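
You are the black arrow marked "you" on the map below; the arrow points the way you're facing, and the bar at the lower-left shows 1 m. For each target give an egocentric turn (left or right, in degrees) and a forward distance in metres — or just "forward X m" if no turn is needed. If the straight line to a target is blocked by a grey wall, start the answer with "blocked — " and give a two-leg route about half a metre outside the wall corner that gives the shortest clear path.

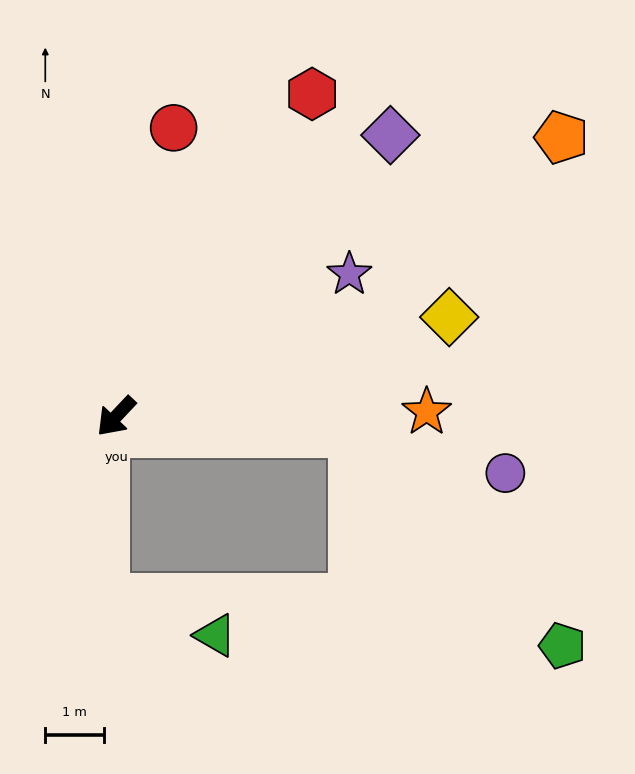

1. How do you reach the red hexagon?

turn right 168°, forward 6.5 m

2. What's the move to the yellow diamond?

turn left 150°, forward 6.0 m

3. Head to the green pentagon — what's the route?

blocked — turn left 129°, forward 4.1 m, then turn right 41°, forward 5.1 m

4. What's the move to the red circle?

turn right 148°, forward 5.0 m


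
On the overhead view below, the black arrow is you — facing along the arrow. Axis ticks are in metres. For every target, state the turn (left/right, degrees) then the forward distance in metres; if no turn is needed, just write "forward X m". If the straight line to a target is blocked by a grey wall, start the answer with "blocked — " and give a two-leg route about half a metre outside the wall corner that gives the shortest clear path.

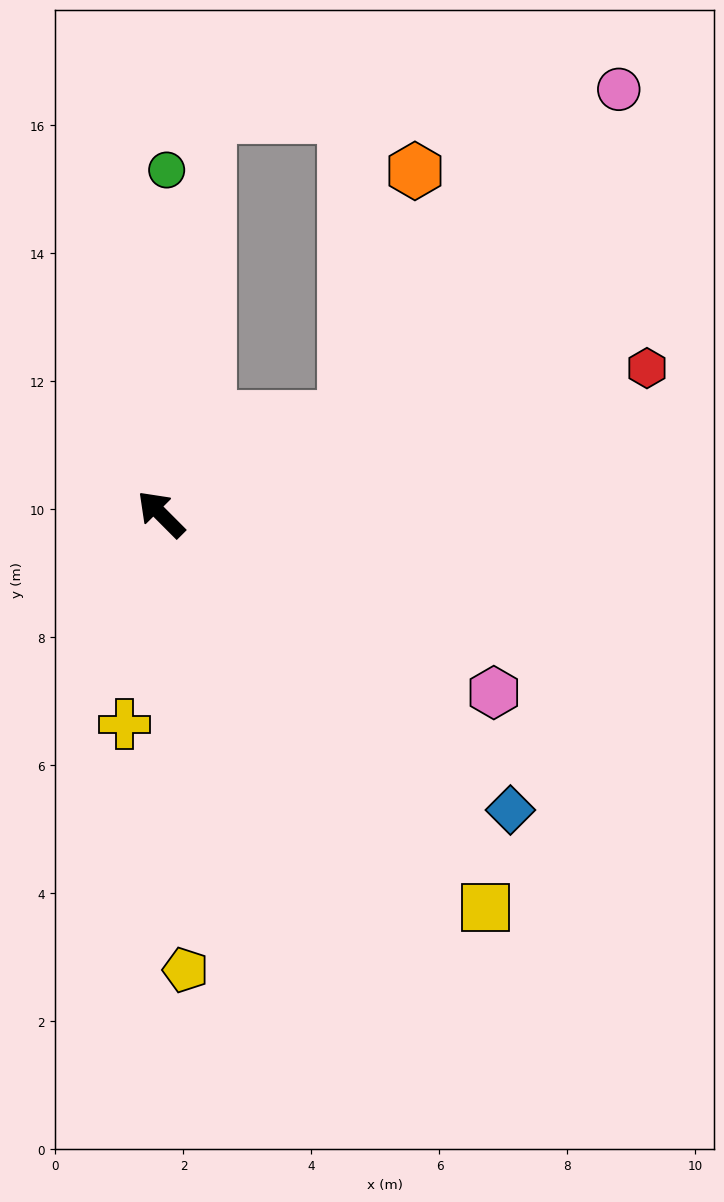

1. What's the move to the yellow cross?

turn left 125°, forward 3.3 m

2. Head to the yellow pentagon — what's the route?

turn left 138°, forward 7.1 m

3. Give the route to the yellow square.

turn left 175°, forward 8.0 m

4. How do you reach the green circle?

turn right 46°, forward 5.4 m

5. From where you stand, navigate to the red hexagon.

turn right 118°, forward 7.9 m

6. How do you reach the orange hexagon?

blocked — turn right 107°, forward 3.2 m, then turn left 46°, forward 4.0 m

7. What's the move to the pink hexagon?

turn right 163°, forward 5.9 m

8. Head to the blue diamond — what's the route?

turn right 175°, forward 7.2 m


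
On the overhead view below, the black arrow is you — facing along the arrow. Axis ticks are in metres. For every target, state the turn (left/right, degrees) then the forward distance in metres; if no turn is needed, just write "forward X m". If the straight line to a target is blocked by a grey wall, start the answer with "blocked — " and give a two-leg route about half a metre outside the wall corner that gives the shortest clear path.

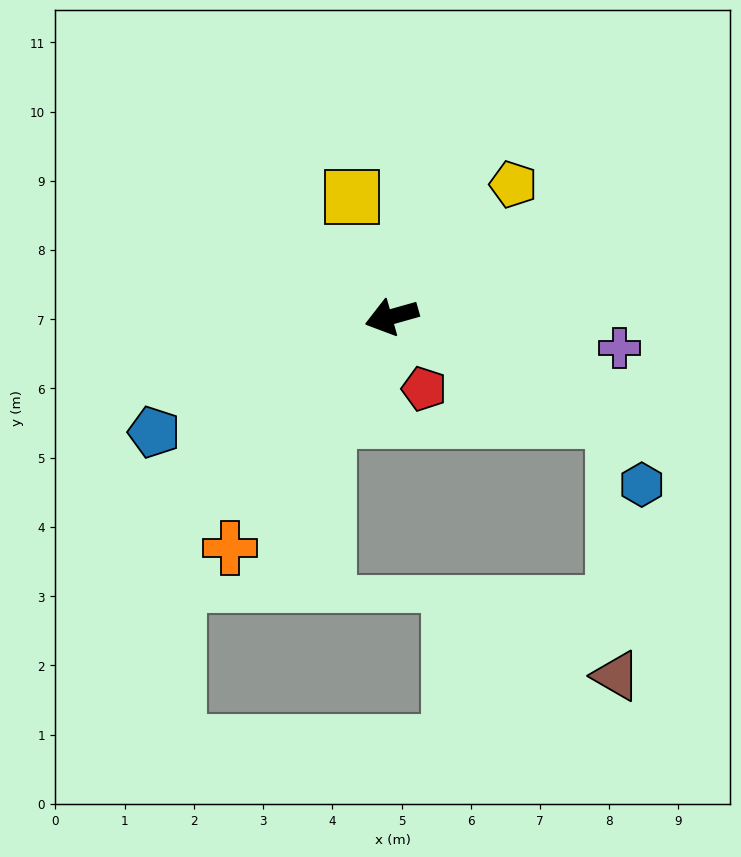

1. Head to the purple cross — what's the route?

turn left 156°, forward 3.3 m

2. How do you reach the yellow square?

turn right 87°, forward 1.8 m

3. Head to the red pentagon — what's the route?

turn left 98°, forward 1.1 m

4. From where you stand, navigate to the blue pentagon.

turn left 10°, forward 3.8 m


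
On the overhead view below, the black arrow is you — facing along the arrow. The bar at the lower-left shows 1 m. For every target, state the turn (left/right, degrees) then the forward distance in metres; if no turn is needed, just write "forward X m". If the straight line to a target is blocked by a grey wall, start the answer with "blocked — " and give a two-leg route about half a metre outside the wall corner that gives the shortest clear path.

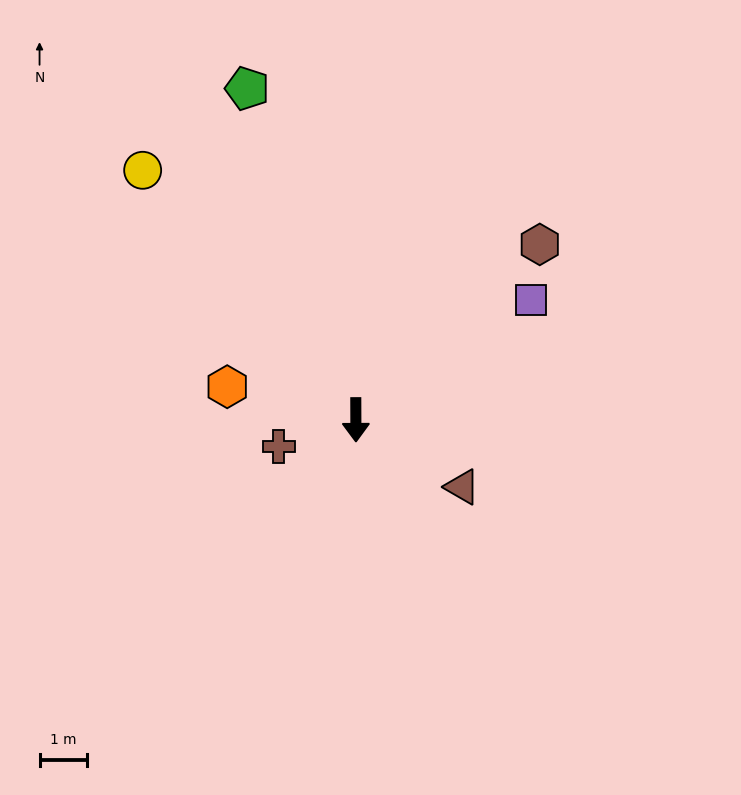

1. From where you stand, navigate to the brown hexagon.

turn left 133°, forward 5.3 m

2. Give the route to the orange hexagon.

turn right 105°, forward 2.8 m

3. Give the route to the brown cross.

turn right 71°, forward 1.7 m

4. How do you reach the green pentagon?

turn right 162°, forward 7.3 m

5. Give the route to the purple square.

turn left 124°, forward 4.4 m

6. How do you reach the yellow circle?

turn right 140°, forward 6.9 m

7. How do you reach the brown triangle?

turn left 58°, forward 2.6 m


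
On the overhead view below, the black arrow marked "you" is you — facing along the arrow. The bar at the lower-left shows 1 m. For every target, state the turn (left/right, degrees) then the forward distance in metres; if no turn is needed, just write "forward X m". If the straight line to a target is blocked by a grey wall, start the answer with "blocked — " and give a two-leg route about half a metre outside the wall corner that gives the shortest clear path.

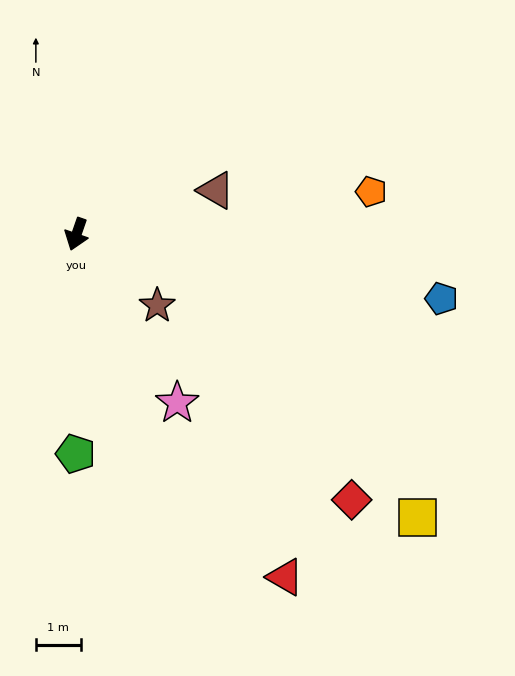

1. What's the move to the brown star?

turn left 68°, forward 2.4 m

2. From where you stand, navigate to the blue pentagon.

turn left 99°, forward 8.3 m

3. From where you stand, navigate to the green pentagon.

turn left 19°, forward 4.9 m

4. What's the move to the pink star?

turn left 50°, forward 4.4 m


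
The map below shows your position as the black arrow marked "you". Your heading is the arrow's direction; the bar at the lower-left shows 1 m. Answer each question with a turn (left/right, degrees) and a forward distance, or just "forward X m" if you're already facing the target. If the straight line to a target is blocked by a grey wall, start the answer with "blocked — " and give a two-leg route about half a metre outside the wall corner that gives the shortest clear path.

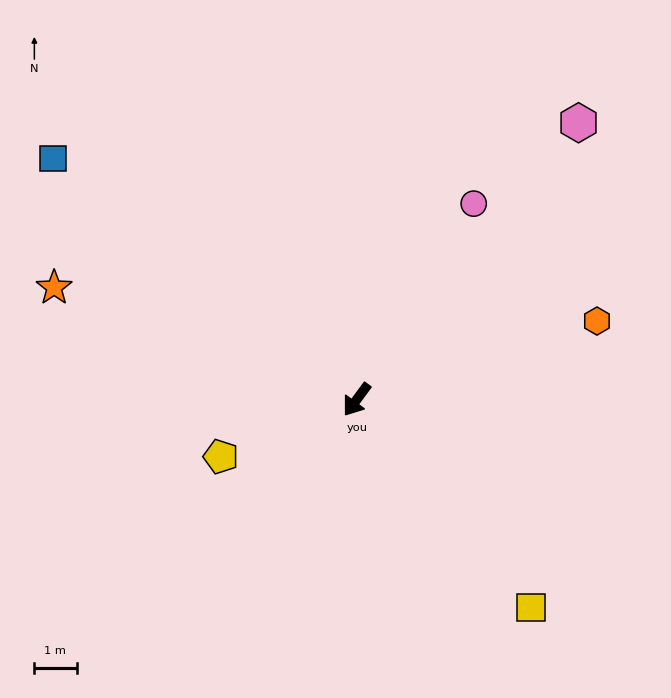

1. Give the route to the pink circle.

turn right 174°, forward 5.4 m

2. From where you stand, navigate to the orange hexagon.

turn left 144°, forward 6.0 m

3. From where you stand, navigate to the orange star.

turn right 74°, forward 7.7 m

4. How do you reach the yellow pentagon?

turn right 31°, forward 3.5 m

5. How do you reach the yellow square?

turn left 76°, forward 6.4 m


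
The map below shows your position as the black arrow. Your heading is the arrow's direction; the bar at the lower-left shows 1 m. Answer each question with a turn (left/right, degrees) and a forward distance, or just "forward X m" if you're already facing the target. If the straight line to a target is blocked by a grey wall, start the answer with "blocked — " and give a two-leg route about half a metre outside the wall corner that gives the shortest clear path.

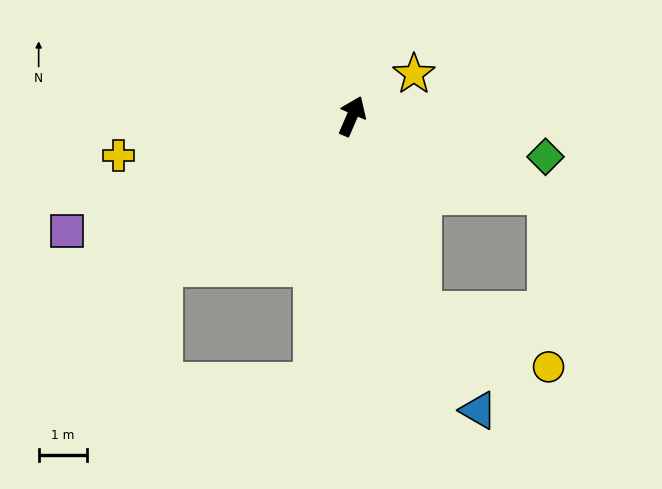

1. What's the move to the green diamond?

turn right 78°, forward 4.1 m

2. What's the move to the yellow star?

turn right 32°, forward 1.5 m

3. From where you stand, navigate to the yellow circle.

blocked — turn right 137°, forward 4.3 m, then turn left 47°, forward 2.9 m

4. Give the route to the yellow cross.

turn left 123°, forward 4.9 m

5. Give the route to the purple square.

turn left 135°, forward 6.4 m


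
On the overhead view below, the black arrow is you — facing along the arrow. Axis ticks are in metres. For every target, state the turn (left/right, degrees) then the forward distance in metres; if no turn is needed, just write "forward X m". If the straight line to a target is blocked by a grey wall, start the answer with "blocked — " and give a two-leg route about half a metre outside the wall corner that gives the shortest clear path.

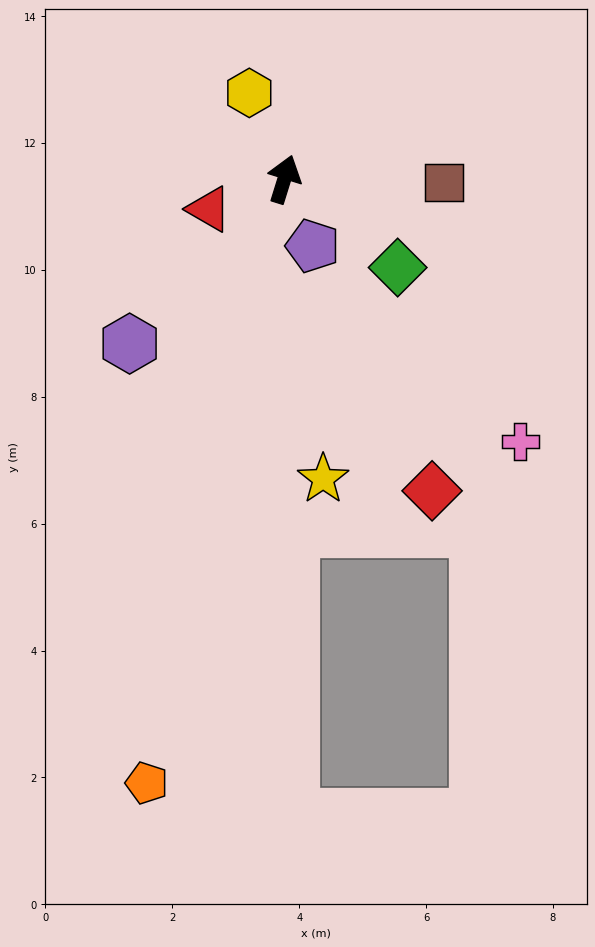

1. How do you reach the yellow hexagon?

turn left 39°, forward 1.5 m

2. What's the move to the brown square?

turn right 74°, forward 2.5 m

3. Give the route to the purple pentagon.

turn right 140°, forward 1.1 m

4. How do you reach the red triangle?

turn left 129°, forward 1.3 m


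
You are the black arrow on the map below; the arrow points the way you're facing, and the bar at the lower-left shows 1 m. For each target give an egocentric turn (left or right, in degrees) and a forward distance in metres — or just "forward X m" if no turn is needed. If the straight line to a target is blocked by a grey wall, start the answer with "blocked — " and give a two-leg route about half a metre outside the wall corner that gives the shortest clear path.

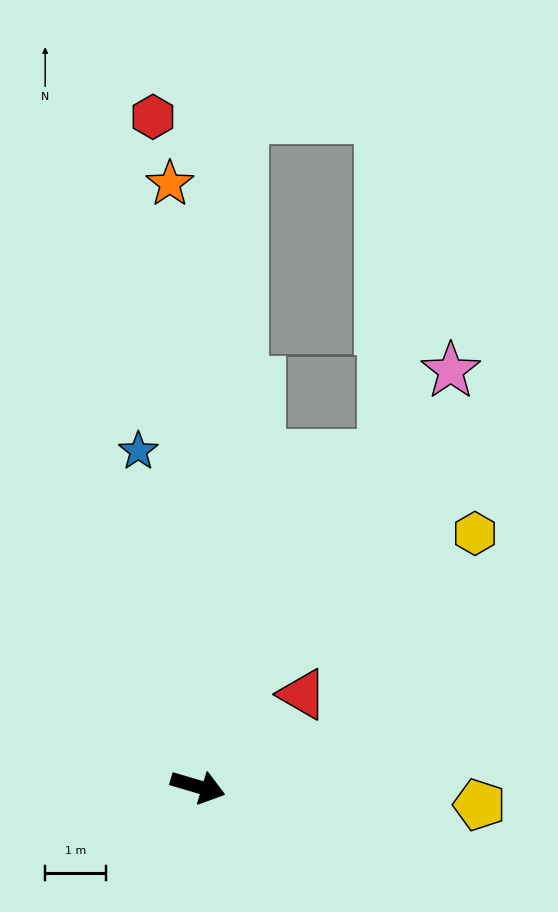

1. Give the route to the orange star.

turn left 109°, forward 10.0 m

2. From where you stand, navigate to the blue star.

turn left 117°, forward 5.6 m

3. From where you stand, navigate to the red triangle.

turn left 58°, forward 2.3 m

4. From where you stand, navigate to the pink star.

turn left 75°, forward 8.0 m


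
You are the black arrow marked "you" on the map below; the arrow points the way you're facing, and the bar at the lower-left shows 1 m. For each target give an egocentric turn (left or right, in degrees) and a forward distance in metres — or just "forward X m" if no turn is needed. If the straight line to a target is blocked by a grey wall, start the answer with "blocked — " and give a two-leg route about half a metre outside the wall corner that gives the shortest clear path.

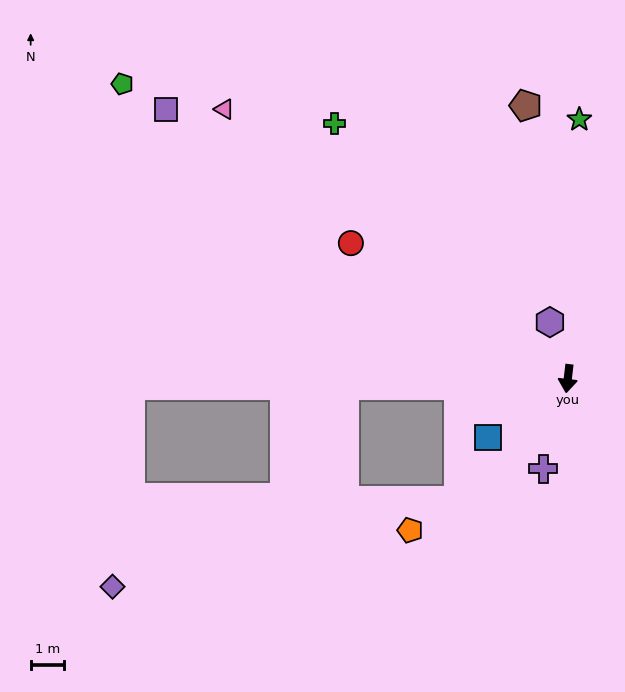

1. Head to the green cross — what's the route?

turn right 131°, forward 10.2 m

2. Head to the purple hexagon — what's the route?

turn right 156°, forward 1.8 m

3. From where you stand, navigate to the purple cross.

turn right 9°, forward 2.8 m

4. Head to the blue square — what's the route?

turn right 47°, forward 2.9 m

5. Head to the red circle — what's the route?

turn right 115°, forward 7.6 m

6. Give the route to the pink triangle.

turn right 121°, forward 12.9 m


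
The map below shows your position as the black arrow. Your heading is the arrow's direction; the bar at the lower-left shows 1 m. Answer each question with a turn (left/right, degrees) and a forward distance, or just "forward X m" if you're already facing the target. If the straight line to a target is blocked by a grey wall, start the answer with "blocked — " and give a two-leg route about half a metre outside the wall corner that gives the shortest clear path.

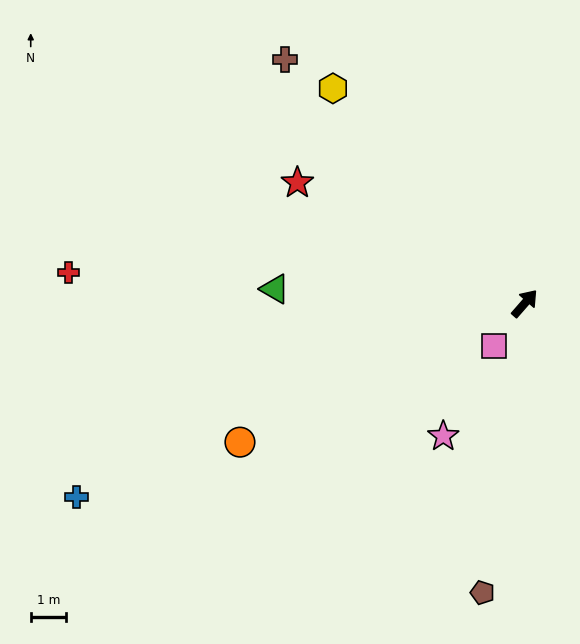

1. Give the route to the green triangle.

turn left 128°, forward 7.1 m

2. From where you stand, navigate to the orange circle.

turn left 157°, forward 9.0 m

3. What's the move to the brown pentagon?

turn right 147°, forward 8.3 m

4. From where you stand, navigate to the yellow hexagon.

turn left 83°, forward 8.2 m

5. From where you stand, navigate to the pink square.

turn right 175°, forward 1.5 m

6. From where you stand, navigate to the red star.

turn left 103°, forward 7.3 m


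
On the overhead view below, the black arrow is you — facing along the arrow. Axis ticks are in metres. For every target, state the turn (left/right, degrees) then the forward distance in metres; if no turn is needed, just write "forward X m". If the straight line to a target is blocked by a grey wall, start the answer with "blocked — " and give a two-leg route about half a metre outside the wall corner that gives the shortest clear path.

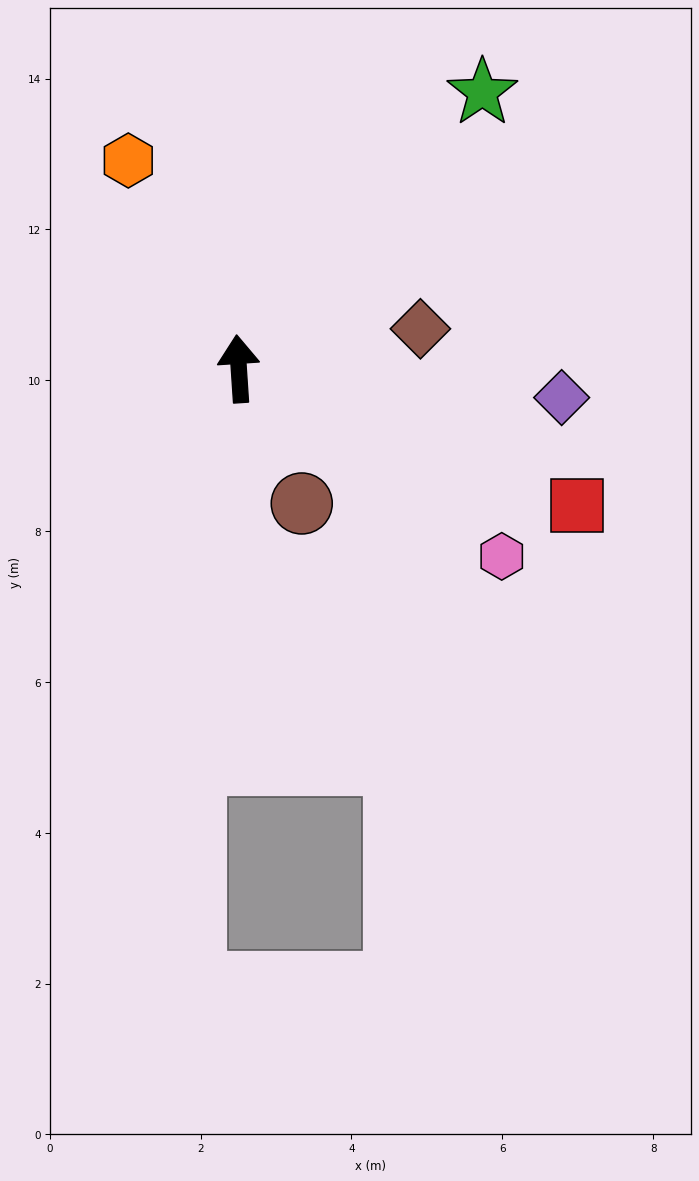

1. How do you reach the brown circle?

turn right 159°, forward 2.0 m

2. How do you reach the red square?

turn right 116°, forward 4.8 m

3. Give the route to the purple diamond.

turn right 99°, forward 4.3 m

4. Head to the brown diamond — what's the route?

turn right 81°, forward 2.5 m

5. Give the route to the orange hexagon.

turn left 24°, forward 3.1 m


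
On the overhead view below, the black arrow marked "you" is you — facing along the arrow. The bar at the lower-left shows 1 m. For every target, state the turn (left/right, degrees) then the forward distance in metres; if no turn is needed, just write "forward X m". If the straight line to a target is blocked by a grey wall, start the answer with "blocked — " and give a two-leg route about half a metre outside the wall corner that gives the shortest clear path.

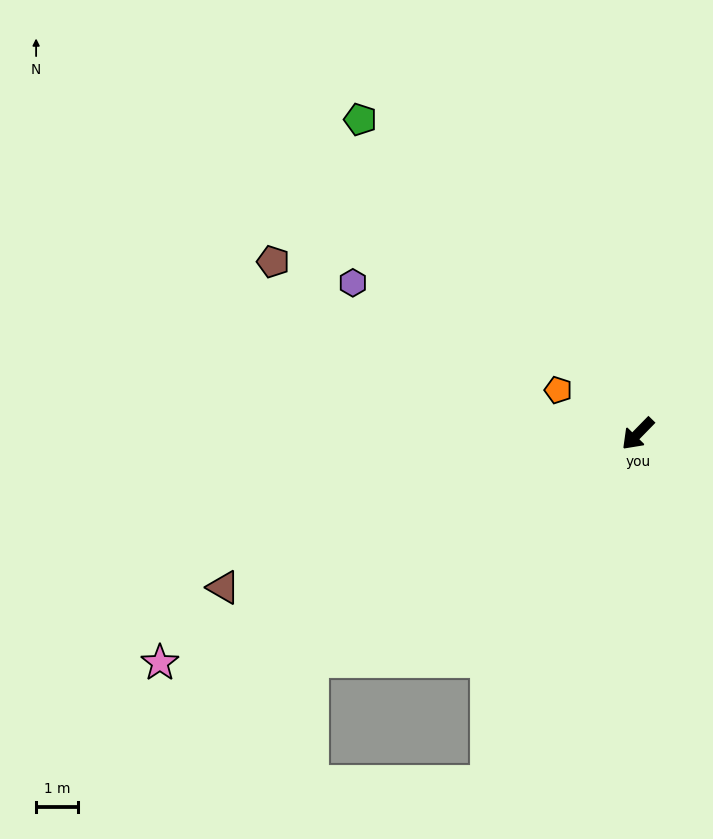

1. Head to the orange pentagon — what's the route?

turn right 74°, forward 2.2 m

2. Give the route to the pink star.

turn right 20°, forward 12.6 m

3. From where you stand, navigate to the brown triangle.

turn right 25°, forward 10.5 m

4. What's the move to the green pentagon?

turn right 94°, forward 10.0 m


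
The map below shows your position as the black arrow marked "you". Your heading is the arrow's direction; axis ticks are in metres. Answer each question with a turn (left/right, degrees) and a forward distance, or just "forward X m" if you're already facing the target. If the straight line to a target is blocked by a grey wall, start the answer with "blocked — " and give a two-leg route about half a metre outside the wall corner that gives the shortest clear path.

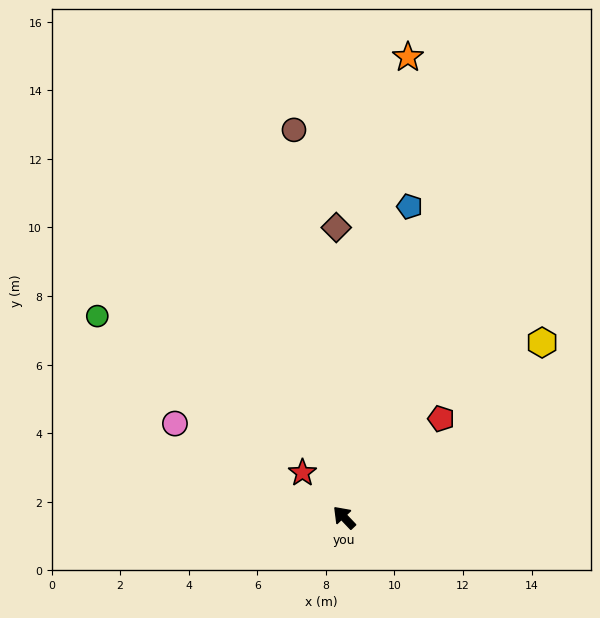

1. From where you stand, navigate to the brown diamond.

turn right 42°, forward 8.5 m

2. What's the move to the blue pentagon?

turn right 56°, forward 9.3 m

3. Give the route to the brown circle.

turn right 36°, forward 11.4 m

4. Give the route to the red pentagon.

turn right 88°, forward 4.0 m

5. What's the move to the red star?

forward 1.8 m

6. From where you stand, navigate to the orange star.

turn right 51°, forward 13.6 m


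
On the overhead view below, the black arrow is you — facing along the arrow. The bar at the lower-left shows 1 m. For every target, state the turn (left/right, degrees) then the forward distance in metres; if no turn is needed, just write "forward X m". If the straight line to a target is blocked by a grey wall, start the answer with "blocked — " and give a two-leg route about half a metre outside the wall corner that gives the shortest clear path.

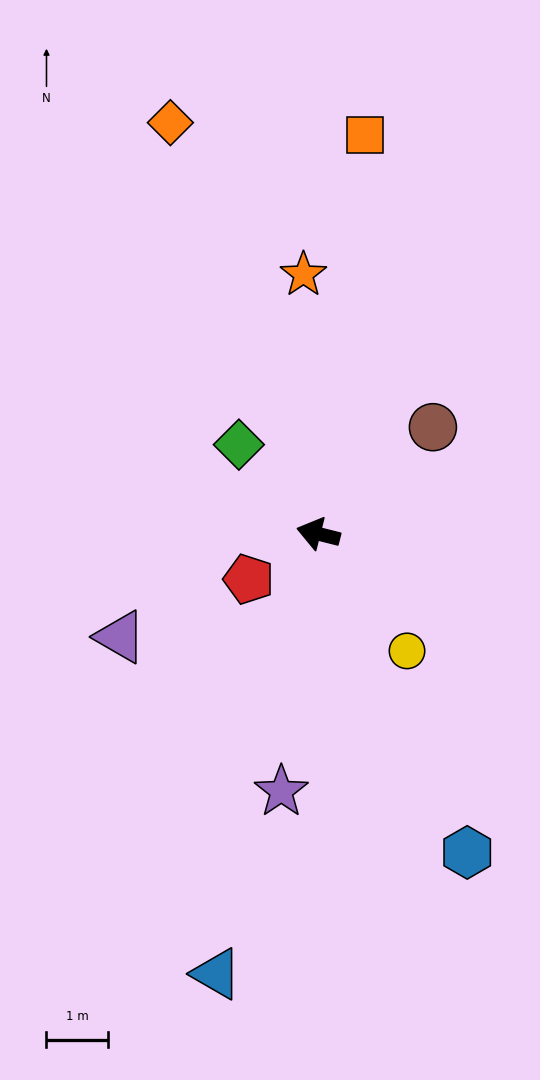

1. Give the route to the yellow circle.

turn left 141°, forward 2.4 m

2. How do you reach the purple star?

turn left 96°, forward 4.2 m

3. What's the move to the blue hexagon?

turn left 129°, forward 5.7 m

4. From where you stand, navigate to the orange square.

turn right 82°, forward 6.5 m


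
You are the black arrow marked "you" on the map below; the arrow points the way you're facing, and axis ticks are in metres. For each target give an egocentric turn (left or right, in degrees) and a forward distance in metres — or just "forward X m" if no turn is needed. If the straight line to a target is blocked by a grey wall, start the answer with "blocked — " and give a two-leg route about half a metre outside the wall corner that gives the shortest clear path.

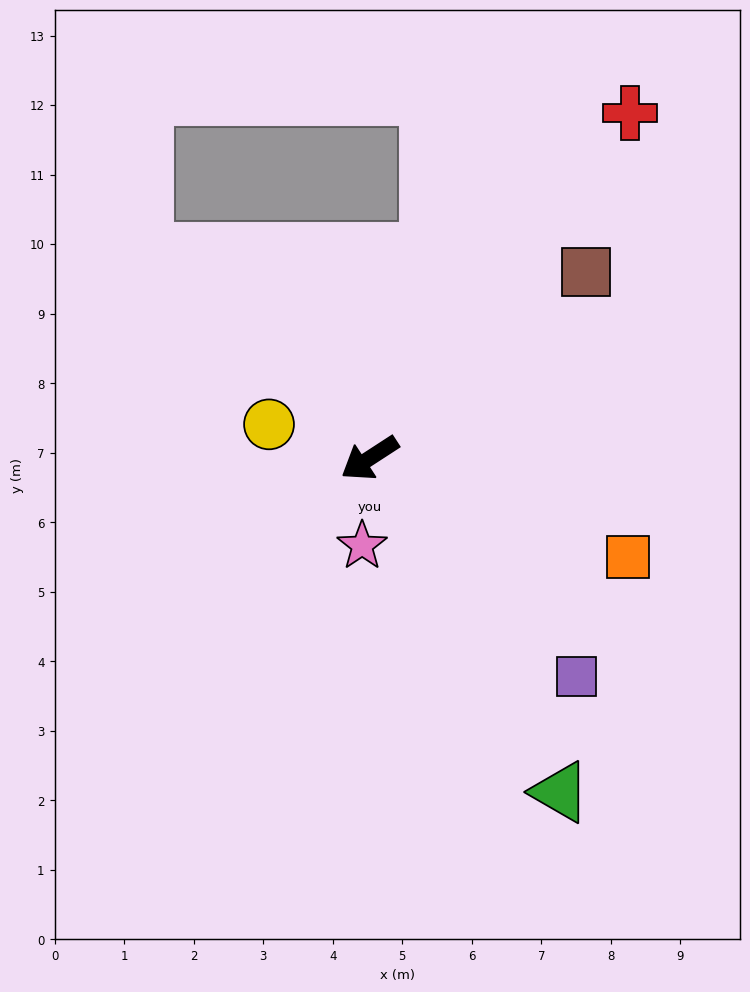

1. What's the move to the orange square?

turn left 126°, forward 4.0 m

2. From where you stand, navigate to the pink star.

turn left 52°, forward 1.3 m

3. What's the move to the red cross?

turn right 160°, forward 6.2 m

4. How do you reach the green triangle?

turn left 87°, forward 5.5 m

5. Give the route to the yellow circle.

turn right 52°, forward 1.5 m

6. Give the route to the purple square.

turn left 100°, forward 4.3 m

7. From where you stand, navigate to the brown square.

turn right 172°, forward 4.1 m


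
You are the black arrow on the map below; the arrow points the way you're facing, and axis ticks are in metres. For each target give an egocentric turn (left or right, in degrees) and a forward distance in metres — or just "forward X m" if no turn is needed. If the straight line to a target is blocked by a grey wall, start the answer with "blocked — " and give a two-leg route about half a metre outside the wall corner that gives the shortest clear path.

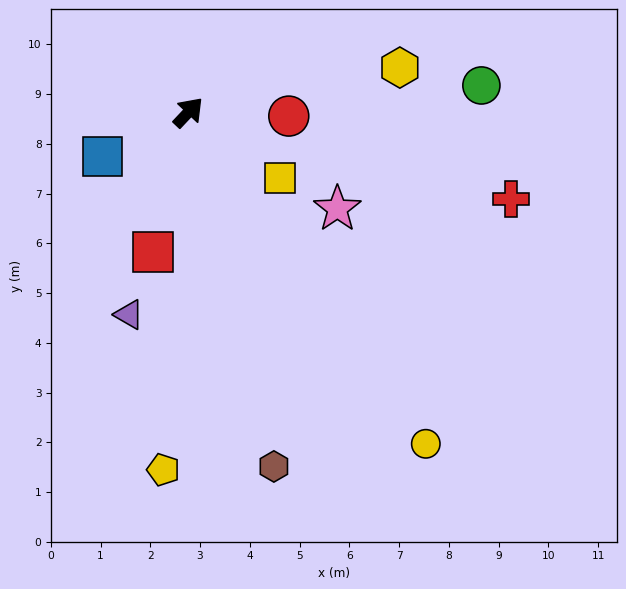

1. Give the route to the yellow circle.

turn right 101°, forward 8.2 m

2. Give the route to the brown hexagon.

turn right 123°, forward 7.3 m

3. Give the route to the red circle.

turn right 49°, forward 2.0 m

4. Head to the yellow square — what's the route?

turn right 82°, forward 2.3 m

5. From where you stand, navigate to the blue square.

turn left 161°, forward 1.9 m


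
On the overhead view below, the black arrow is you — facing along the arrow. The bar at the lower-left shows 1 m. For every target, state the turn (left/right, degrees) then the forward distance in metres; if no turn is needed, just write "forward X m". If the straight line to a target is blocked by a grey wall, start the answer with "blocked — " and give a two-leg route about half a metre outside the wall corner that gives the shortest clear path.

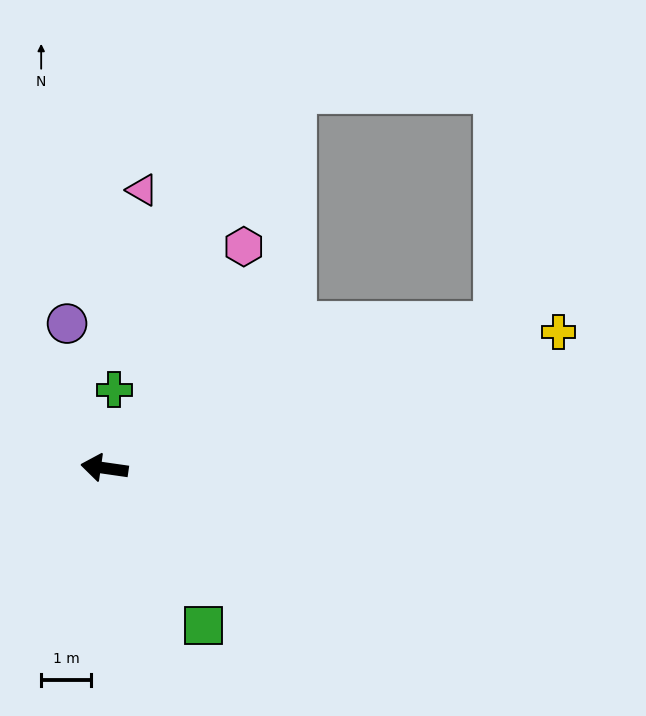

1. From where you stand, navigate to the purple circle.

turn right 67°, forward 3.0 m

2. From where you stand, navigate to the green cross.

turn right 89°, forward 1.6 m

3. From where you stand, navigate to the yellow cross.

turn right 155°, forward 9.4 m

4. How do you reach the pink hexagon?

turn right 114°, forward 5.2 m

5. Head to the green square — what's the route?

turn left 130°, forward 3.7 m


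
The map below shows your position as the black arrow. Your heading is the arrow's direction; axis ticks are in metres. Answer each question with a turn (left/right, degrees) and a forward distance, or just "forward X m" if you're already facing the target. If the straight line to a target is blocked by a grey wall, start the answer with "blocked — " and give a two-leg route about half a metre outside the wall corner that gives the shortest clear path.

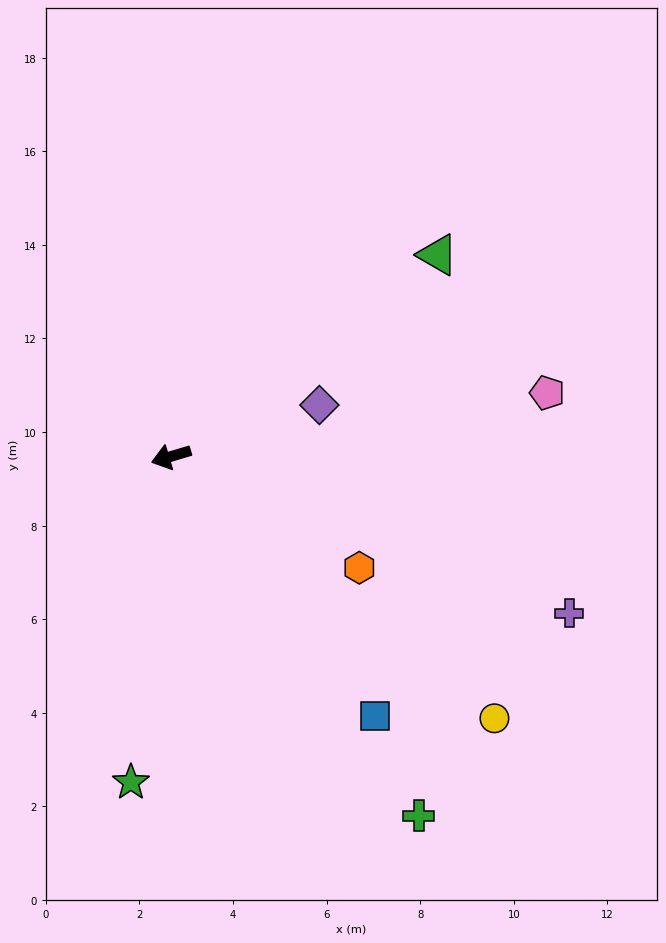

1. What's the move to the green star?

turn left 66°, forward 7.0 m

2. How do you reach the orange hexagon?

turn left 133°, forward 4.7 m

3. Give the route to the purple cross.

turn left 142°, forward 9.1 m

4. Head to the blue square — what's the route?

turn left 111°, forward 7.0 m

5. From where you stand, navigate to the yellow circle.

turn left 124°, forward 8.9 m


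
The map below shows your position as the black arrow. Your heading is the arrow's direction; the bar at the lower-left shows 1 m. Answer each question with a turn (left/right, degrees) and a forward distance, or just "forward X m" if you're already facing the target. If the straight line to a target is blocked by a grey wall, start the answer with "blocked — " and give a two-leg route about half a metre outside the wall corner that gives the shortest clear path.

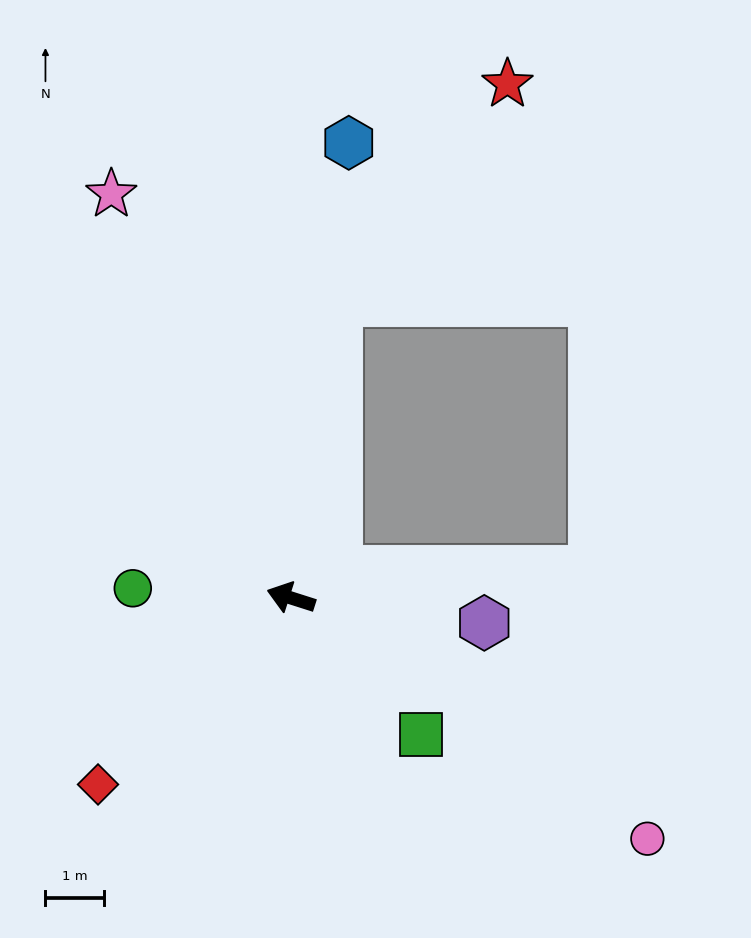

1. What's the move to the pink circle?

turn left 164°, forward 7.4 m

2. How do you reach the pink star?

turn right 48°, forward 7.6 m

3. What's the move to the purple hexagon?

turn right 170°, forward 3.4 m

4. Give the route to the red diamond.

turn left 62°, forward 4.6 m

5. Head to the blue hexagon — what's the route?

turn right 80°, forward 7.9 m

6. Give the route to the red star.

blocked — turn right 81°, forward 5.2 m, then turn right 29°, forward 4.8 m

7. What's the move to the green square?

turn left 151°, forward 3.2 m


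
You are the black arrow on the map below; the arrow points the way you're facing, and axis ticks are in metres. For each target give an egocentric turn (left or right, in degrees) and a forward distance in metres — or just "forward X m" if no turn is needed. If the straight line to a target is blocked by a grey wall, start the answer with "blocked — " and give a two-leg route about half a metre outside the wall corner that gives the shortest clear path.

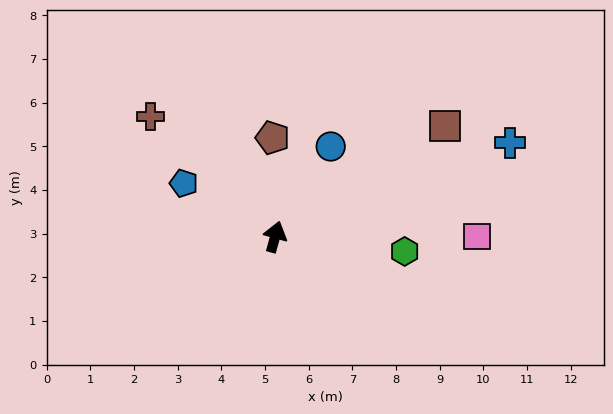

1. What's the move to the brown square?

turn right 41°, forward 4.6 m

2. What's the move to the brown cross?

turn left 62°, forward 4.0 m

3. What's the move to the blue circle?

turn right 16°, forward 2.4 m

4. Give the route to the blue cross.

turn right 53°, forward 5.8 m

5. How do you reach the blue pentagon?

turn left 75°, forward 2.4 m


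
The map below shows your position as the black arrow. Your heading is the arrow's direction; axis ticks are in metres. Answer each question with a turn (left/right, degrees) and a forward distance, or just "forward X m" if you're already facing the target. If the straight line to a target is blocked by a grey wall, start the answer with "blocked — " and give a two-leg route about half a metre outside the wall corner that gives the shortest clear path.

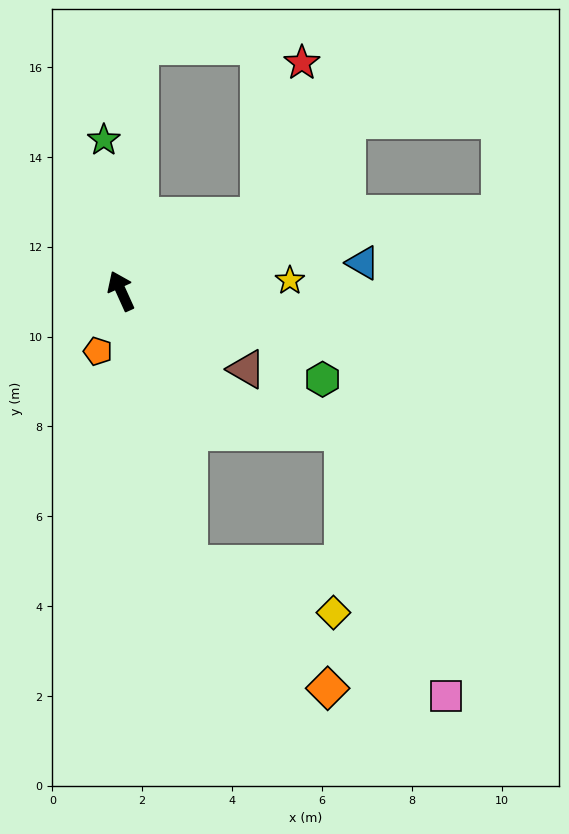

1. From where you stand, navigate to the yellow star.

turn right 111°, forward 3.8 m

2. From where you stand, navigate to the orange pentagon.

turn left 135°, forward 1.4 m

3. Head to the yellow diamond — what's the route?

blocked — turn left 170°, forward 6.3 m, then turn left 57°, forward 3.4 m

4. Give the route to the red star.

blocked — turn right 86°, forward 3.5 m, then turn left 46°, forward 3.5 m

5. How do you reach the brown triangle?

turn right 146°, forward 3.3 m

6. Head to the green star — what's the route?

turn right 18°, forward 3.4 m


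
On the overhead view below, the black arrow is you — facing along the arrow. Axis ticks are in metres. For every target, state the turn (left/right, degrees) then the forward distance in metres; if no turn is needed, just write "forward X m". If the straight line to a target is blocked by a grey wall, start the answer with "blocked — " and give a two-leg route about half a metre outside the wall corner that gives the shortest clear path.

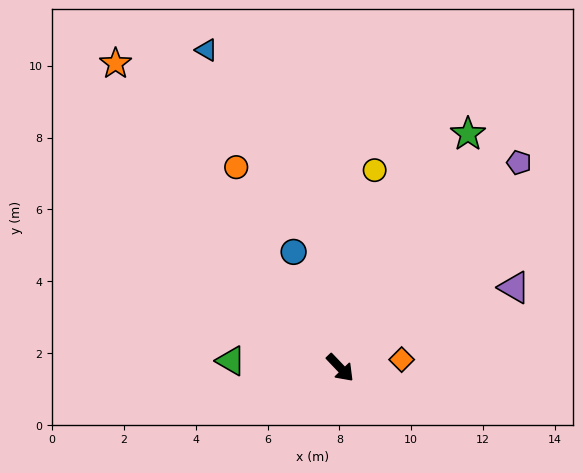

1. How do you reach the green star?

turn left 108°, forward 7.4 m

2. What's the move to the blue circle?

turn left 158°, forward 3.5 m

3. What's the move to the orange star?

turn left 173°, forward 10.5 m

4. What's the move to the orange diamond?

turn left 54°, forward 1.7 m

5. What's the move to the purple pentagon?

turn left 95°, forward 7.6 m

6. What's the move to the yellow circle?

turn left 126°, forward 5.6 m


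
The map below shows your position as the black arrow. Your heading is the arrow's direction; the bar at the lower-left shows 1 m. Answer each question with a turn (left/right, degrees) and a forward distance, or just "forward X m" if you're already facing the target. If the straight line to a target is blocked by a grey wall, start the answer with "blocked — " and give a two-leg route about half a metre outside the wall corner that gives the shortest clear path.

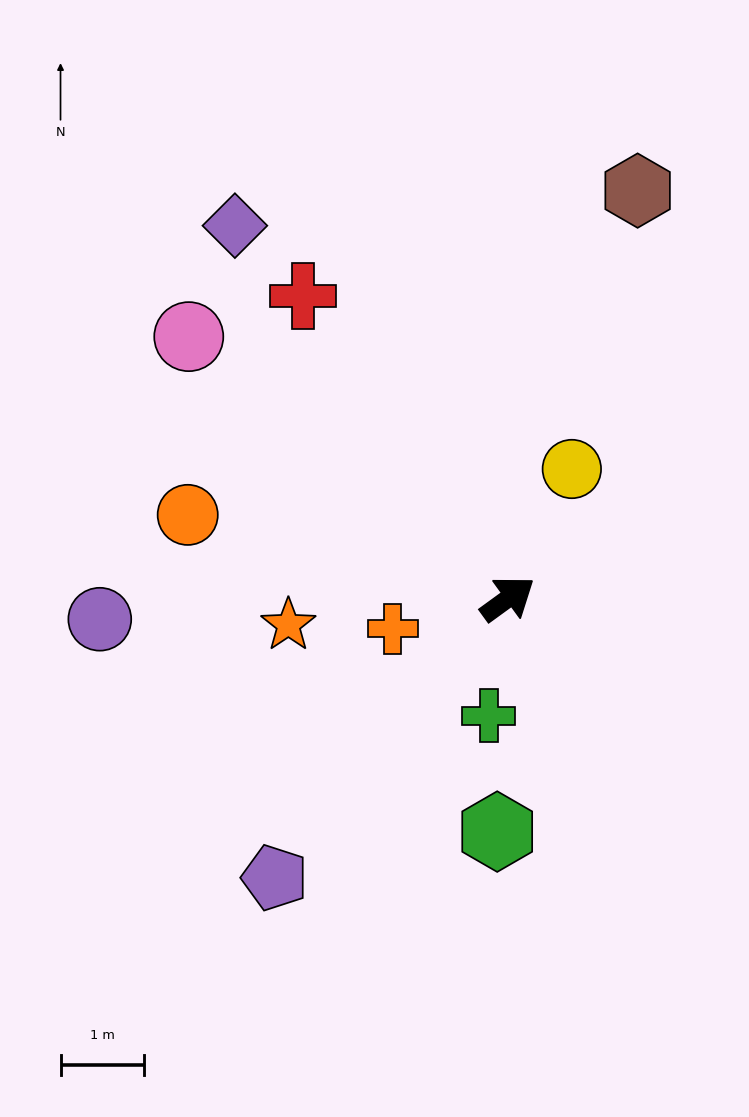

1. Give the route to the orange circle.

turn left 129°, forward 4.0 m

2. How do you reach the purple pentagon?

turn right 166°, forward 4.3 m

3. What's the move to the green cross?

turn right 135°, forward 1.4 m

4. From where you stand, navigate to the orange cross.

turn left 159°, forward 1.4 m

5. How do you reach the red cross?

turn left 88°, forward 4.4 m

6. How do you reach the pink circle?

turn left 105°, forward 4.9 m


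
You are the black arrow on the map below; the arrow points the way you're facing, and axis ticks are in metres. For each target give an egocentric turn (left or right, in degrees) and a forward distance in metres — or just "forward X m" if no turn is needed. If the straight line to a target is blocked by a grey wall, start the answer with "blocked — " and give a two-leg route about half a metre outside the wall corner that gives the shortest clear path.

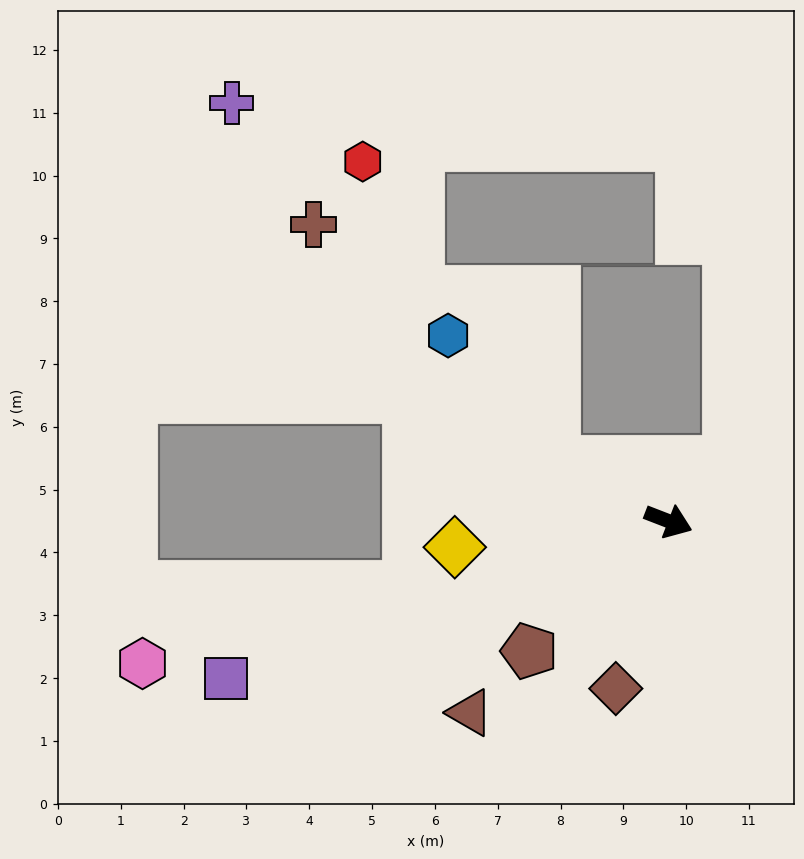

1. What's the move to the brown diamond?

turn right 86°, forward 2.8 m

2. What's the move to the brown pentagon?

turn right 116°, forward 3.0 m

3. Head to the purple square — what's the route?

turn right 139°, forward 7.5 m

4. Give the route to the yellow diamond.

turn right 152°, forward 3.4 m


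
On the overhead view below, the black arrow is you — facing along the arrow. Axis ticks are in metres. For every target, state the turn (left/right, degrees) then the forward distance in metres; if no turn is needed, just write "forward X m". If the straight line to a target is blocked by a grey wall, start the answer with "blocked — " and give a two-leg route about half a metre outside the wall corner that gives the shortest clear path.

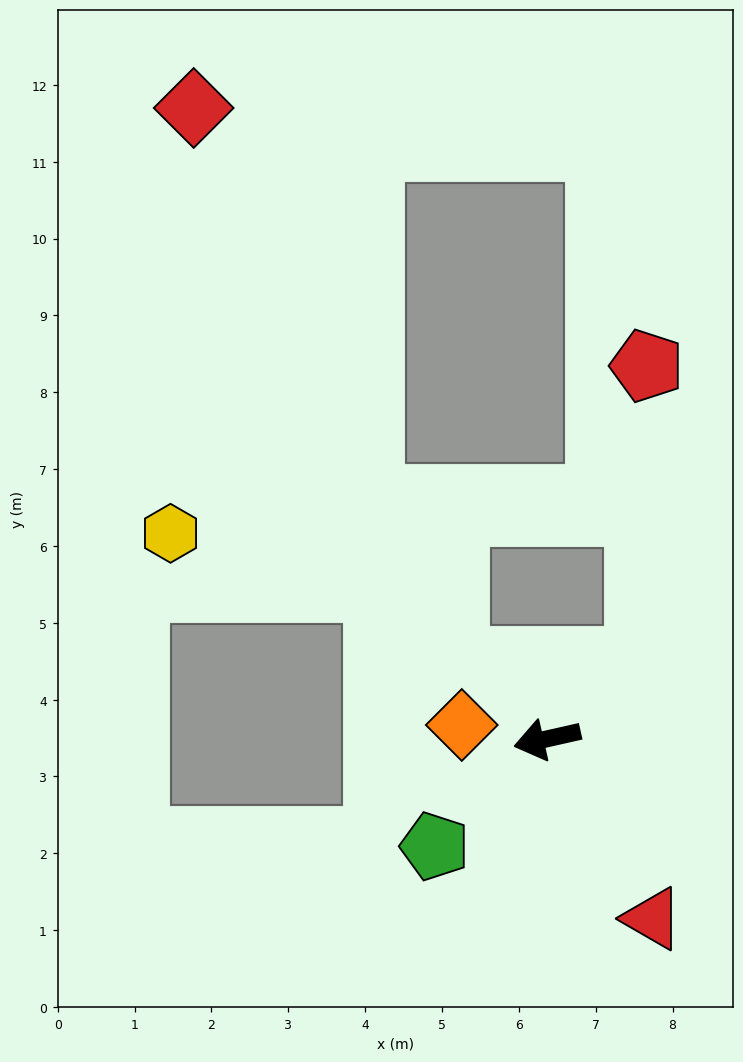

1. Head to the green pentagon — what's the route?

turn left 31°, forward 2.0 m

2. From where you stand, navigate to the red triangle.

turn left 108°, forward 2.7 m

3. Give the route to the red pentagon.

blocked — turn right 152°, forward 1.6 m, then turn left 48°, forward 3.8 m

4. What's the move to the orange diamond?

turn right 22°, forward 1.1 m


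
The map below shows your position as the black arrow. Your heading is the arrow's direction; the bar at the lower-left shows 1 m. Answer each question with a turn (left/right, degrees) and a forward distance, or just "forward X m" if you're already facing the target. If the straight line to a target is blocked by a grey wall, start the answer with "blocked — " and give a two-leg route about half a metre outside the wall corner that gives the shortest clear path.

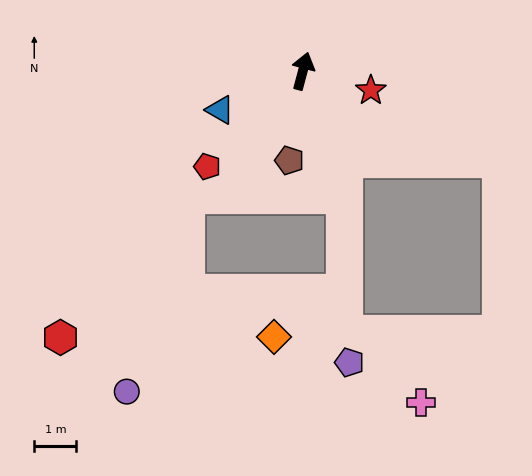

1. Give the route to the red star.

turn right 91°, forward 1.7 m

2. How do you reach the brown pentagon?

turn right 174°, forward 2.1 m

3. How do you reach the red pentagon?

turn left 150°, forward 3.2 m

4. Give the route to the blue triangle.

turn left 130°, forward 2.2 m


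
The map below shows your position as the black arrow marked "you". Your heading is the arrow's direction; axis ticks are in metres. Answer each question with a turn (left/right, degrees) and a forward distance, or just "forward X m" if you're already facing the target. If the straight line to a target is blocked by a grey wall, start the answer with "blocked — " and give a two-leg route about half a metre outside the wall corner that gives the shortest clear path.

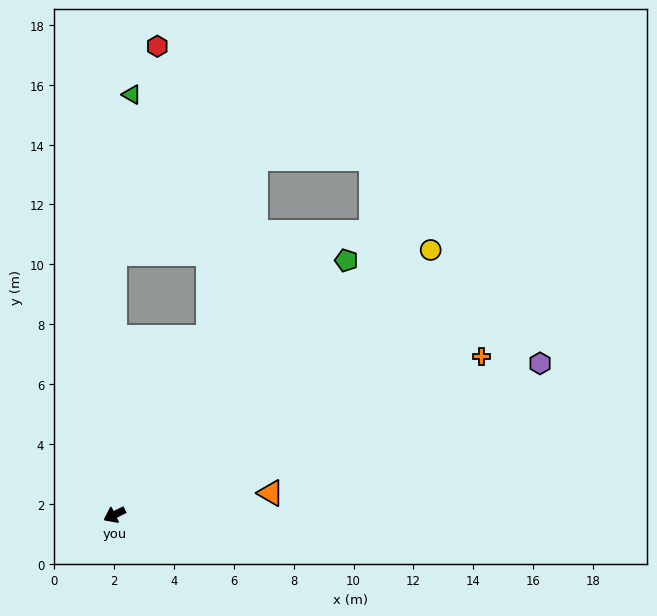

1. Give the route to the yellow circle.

turn right 166°, forward 13.8 m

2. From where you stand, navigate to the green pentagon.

turn right 159°, forward 11.5 m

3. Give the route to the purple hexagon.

turn left 173°, forward 15.1 m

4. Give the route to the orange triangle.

turn left 162°, forward 5.3 m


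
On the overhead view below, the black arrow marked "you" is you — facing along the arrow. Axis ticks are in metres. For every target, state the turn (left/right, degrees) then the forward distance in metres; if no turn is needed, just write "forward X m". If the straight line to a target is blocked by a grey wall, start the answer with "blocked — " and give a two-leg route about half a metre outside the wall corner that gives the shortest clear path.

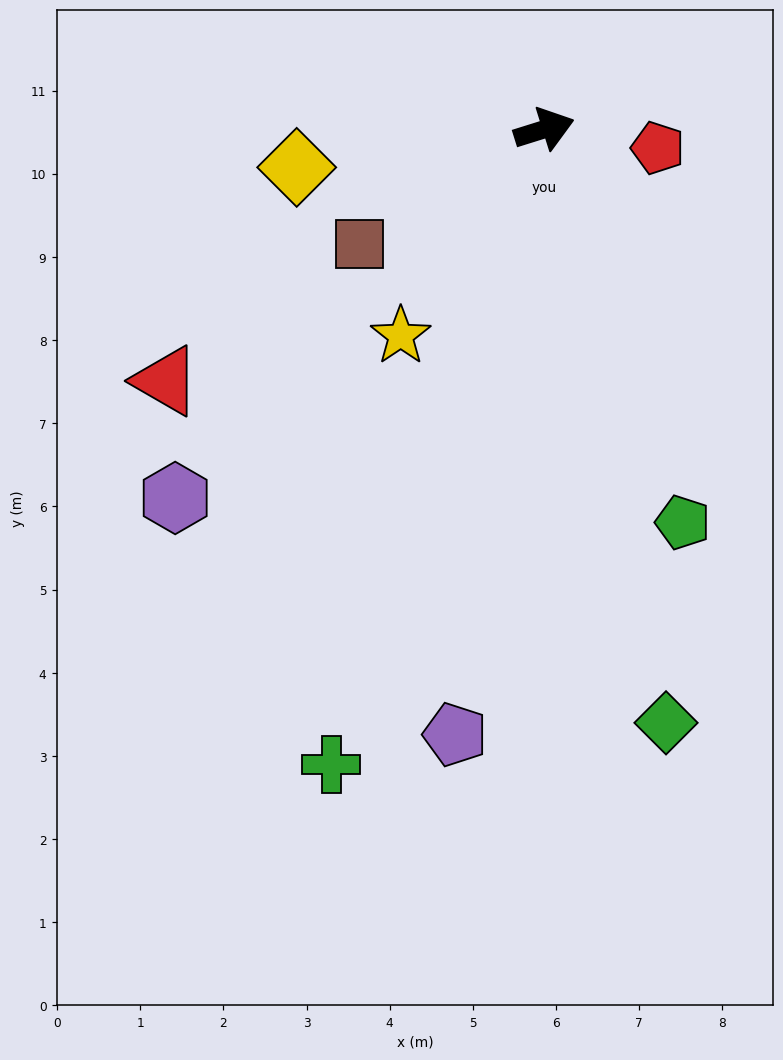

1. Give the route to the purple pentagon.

turn right 116°, forward 7.4 m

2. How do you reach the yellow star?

turn right 142°, forward 3.0 m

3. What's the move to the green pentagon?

turn right 88°, forward 5.0 m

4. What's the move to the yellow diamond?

turn left 171°, forward 3.0 m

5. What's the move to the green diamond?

turn right 96°, forward 7.3 m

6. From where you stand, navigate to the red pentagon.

turn right 27°, forward 1.4 m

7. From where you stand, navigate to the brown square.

turn right 165°, forward 2.6 m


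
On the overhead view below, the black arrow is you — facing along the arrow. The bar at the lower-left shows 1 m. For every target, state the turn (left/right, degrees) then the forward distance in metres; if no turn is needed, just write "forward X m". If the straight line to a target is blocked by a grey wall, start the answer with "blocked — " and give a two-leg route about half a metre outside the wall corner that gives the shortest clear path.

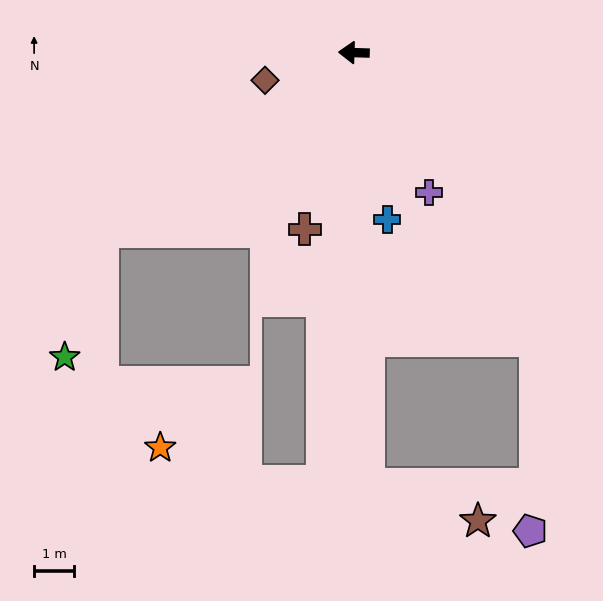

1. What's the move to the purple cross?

turn left 120°, forward 4.0 m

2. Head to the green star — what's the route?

blocked — turn left 37°, forward 7.8 m, then turn left 38°, forward 3.3 m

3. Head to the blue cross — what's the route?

turn left 103°, forward 4.3 m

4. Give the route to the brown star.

blocked — turn left 94°, forward 10.9 m, then turn left 69°, forward 2.9 m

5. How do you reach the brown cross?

turn left 76°, forward 4.6 m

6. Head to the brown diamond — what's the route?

turn left 19°, forward 2.3 m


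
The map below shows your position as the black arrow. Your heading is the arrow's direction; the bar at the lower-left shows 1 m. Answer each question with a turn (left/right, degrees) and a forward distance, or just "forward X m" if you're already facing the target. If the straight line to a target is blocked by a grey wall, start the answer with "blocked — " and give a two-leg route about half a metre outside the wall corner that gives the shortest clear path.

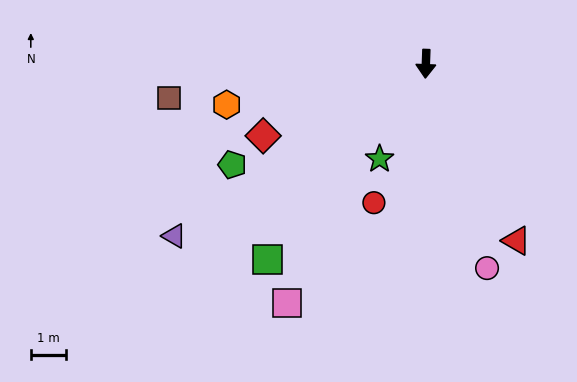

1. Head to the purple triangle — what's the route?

turn right 54°, forward 8.5 m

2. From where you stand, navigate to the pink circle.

turn left 19°, forward 6.0 m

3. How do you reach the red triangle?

turn left 29°, forward 5.6 m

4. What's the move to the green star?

turn right 24°, forward 3.0 m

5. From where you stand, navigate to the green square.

turn right 37°, forward 7.1 m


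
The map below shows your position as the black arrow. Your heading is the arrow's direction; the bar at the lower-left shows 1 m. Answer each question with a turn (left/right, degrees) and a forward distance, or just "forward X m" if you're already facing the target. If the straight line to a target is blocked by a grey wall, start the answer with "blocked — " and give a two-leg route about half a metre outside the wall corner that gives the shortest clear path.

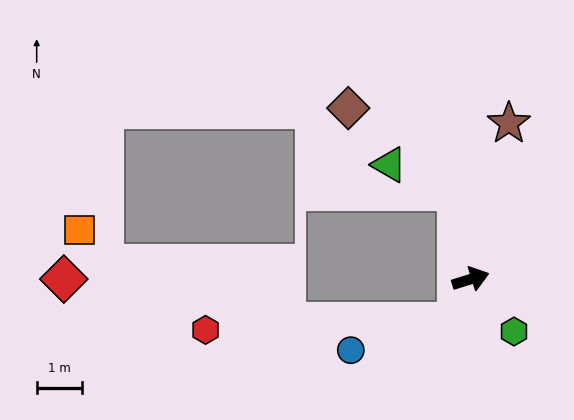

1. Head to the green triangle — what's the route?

blocked — turn left 82°, forward 1.9 m, then turn left 59°, forward 1.6 m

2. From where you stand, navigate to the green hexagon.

turn right 68°, forward 1.5 m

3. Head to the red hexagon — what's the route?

blocked — turn right 125°, forward 1.0 m, then turn right 70°, forward 5.5 m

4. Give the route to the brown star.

turn left 59°, forward 3.5 m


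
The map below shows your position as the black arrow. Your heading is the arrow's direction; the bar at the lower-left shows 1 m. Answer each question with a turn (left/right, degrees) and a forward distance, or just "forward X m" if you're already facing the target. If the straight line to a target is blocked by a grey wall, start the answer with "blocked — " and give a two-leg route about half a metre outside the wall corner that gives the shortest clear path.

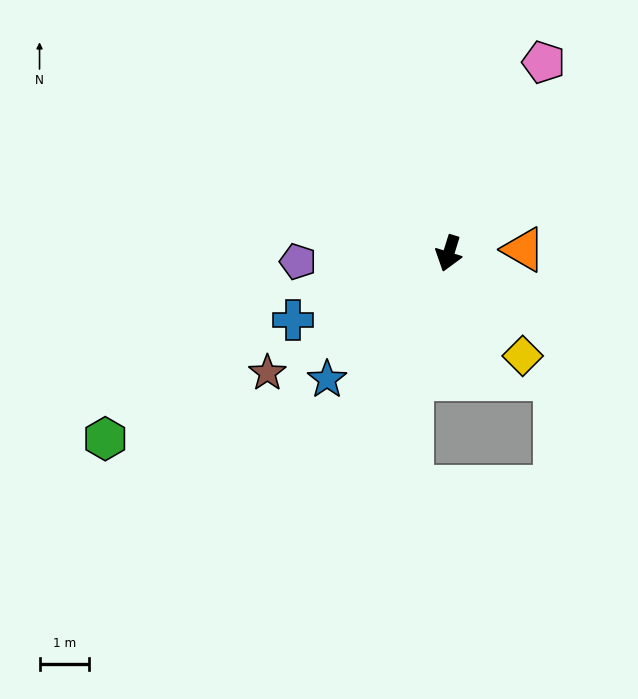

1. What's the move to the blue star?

turn right 27°, forward 3.5 m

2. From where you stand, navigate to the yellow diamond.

turn left 53°, forward 2.5 m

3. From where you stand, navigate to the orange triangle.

turn left 110°, forward 1.5 m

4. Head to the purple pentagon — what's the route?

turn right 70°, forward 3.0 m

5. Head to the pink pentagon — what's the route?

turn left 171°, forward 4.3 m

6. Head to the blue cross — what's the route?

turn right 50°, forward 3.4 m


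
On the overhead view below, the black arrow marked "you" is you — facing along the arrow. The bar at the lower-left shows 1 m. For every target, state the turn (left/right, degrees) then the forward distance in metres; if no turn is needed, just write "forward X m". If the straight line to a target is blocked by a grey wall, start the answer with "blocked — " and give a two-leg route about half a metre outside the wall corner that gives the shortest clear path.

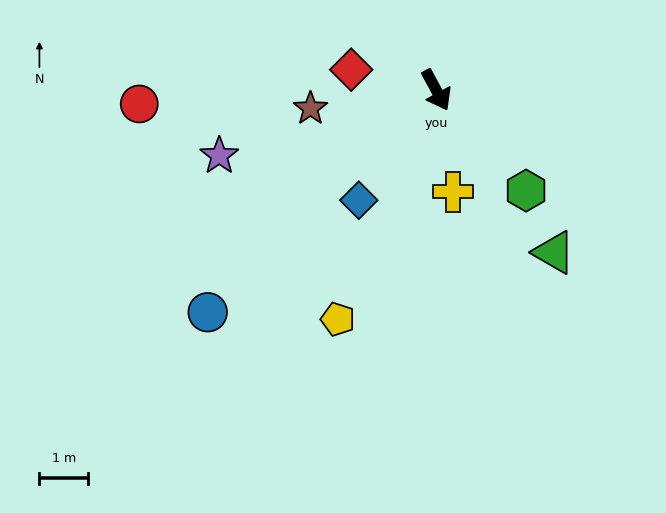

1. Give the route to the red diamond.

turn right 132°, forward 1.8 m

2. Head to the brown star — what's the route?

turn right 110°, forward 2.6 m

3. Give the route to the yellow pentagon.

turn right 52°, forward 5.1 m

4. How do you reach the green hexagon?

turn left 13°, forward 2.8 m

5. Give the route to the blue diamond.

turn right 64°, forward 2.8 m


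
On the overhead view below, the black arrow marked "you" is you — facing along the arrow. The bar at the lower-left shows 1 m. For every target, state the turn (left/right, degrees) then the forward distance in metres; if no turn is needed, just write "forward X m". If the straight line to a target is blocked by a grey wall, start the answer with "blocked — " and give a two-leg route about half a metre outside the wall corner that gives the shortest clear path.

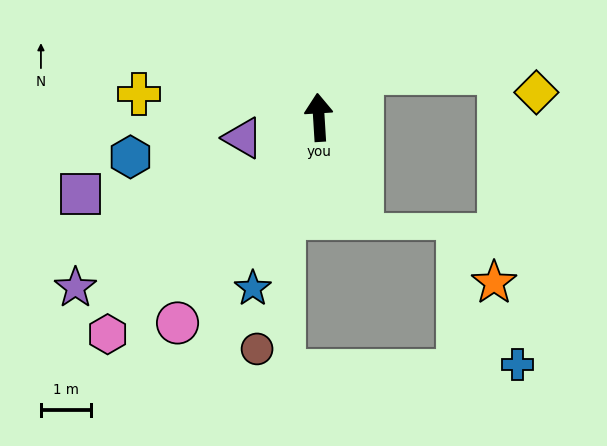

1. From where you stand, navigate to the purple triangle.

turn left 102°, forward 1.6 m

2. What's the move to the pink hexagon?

turn left 132°, forward 6.0 m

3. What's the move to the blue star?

turn left 155°, forward 3.7 m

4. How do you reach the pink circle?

turn left 142°, forward 5.0 m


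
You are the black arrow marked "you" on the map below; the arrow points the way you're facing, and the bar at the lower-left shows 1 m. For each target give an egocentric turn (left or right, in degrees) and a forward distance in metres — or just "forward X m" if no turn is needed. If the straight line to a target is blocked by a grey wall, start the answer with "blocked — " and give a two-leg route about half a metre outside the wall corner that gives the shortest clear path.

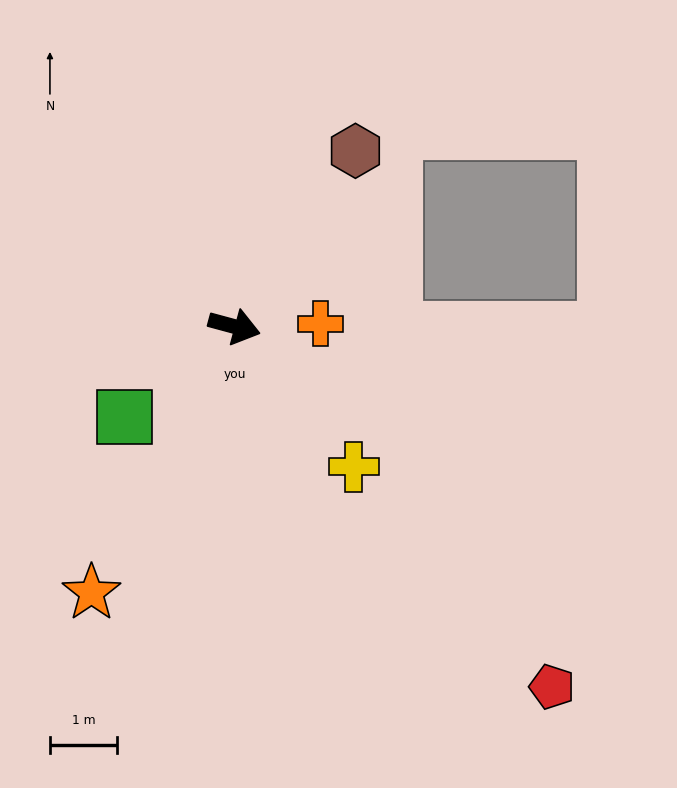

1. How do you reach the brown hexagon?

turn left 71°, forward 3.2 m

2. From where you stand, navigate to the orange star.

turn right 103°, forward 4.5 m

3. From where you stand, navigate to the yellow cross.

turn right 34°, forward 2.7 m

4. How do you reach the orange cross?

turn left 17°, forward 1.3 m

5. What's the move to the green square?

turn right 125°, forward 2.1 m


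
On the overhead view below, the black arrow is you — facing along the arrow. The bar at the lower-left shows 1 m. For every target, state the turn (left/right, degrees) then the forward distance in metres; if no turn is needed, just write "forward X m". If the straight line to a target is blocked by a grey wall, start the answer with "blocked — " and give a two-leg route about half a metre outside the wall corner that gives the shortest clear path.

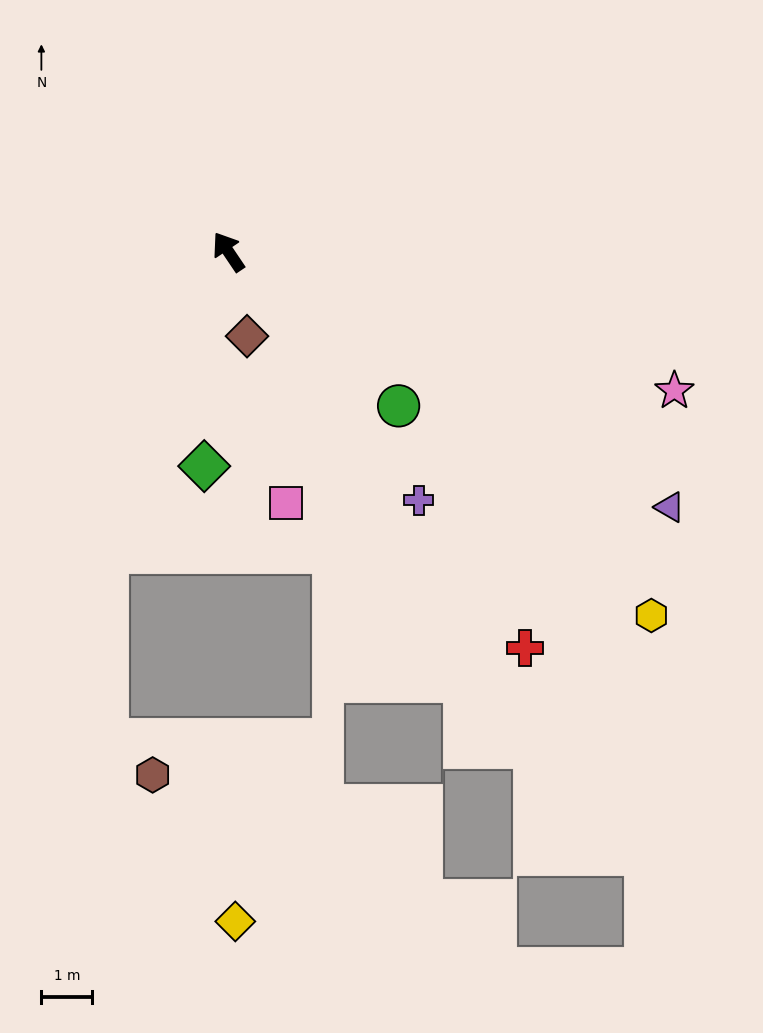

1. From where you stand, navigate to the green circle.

turn right 166°, forward 4.5 m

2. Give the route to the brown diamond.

turn left 158°, forward 1.7 m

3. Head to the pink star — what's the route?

turn right 141°, forward 9.2 m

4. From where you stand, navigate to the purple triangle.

turn right 154°, forward 10.0 m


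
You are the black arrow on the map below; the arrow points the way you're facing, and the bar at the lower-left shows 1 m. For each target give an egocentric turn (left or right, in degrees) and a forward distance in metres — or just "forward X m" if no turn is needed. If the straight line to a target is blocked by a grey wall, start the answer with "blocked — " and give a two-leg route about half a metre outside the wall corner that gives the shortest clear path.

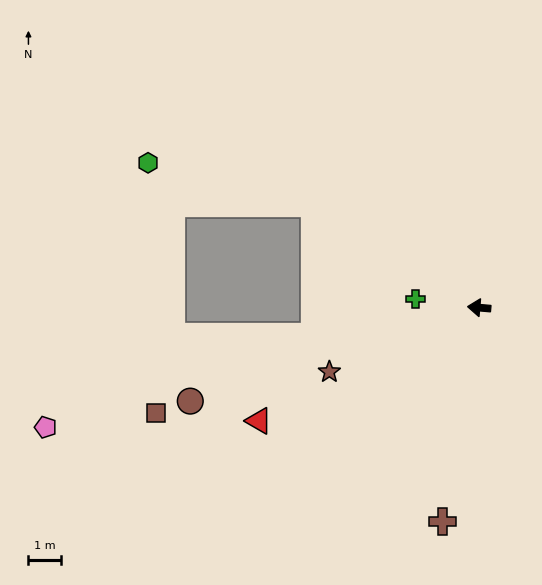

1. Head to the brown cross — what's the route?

turn left 85°, forward 6.7 m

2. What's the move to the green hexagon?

blocked — turn right 27°, forward 6.0 m, then turn left 18°, forward 5.3 m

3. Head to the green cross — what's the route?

turn right 3°, forward 2.0 m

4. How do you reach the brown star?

turn left 28°, forward 5.0 m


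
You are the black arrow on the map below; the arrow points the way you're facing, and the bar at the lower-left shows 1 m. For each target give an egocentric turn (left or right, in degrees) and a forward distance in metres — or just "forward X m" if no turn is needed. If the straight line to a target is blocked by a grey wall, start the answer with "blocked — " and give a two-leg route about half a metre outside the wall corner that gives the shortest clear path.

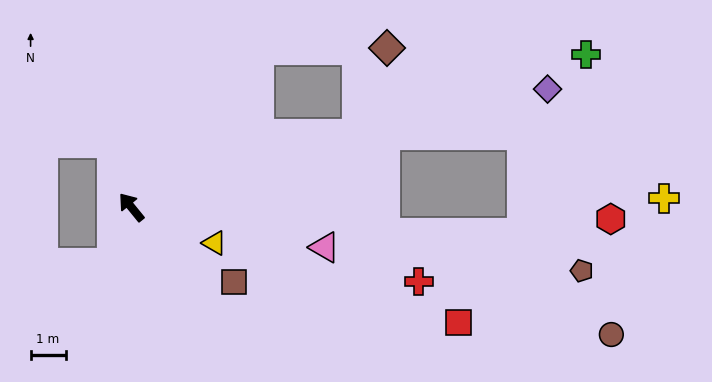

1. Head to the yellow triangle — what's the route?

turn right 152°, forward 2.6 m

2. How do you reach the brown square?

turn right 165°, forward 3.6 m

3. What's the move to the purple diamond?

turn right 113°, forward 12.4 m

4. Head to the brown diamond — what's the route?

blocked — turn right 111°, forward 6.8 m, then turn left 52°, forward 2.6 m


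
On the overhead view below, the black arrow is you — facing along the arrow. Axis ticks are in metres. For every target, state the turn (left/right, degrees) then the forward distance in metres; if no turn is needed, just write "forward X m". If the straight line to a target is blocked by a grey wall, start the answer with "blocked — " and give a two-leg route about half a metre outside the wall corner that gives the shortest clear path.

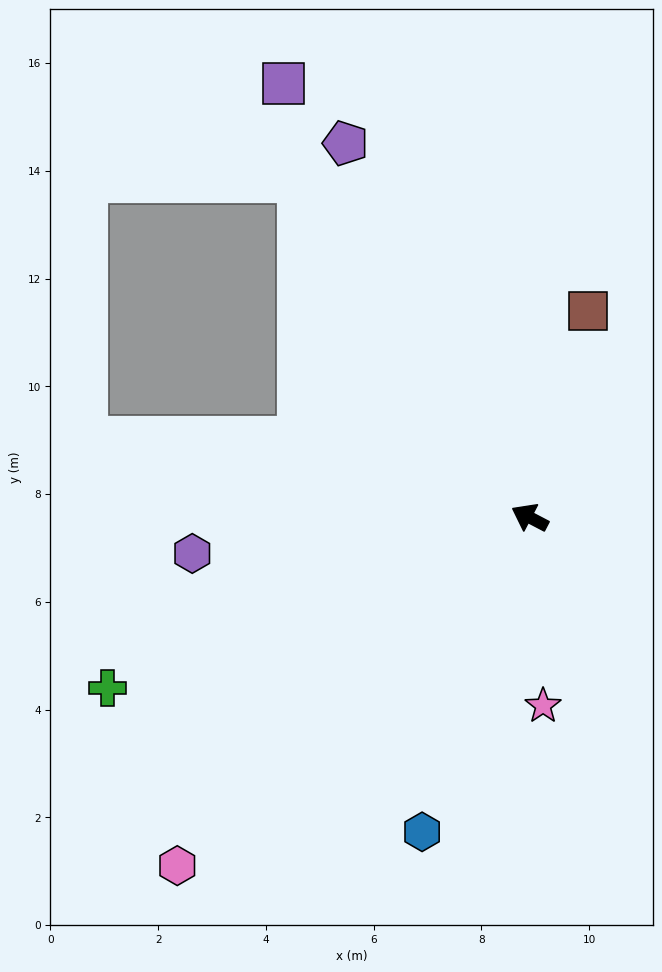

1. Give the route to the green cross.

turn left 50°, forward 8.5 m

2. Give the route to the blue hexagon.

turn left 99°, forward 6.2 m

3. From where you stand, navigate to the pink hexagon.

turn left 72°, forward 9.2 m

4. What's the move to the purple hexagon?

turn left 34°, forward 6.3 m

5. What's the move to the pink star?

turn left 122°, forward 3.5 m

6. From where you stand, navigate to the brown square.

turn right 78°, forward 4.0 m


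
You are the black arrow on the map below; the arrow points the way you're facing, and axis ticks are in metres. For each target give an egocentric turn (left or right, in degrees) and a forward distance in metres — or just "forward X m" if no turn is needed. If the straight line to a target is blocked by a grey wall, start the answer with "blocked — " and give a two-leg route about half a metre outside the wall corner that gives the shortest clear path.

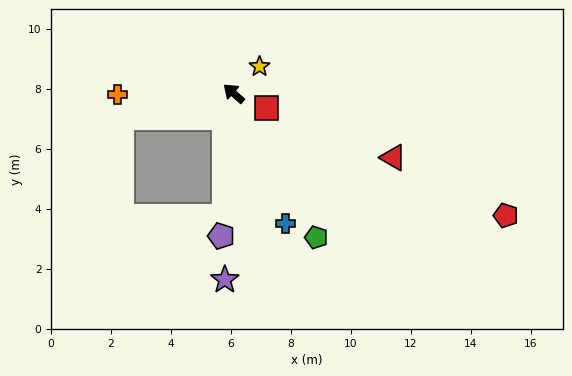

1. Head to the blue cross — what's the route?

turn left 153°, forward 4.7 m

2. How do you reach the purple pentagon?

turn left 127°, forward 4.8 m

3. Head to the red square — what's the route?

turn right 162°, forward 1.2 m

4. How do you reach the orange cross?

turn left 42°, forward 3.9 m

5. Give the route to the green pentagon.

turn left 161°, forward 5.5 m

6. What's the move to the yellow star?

turn right 92°, forward 1.2 m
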